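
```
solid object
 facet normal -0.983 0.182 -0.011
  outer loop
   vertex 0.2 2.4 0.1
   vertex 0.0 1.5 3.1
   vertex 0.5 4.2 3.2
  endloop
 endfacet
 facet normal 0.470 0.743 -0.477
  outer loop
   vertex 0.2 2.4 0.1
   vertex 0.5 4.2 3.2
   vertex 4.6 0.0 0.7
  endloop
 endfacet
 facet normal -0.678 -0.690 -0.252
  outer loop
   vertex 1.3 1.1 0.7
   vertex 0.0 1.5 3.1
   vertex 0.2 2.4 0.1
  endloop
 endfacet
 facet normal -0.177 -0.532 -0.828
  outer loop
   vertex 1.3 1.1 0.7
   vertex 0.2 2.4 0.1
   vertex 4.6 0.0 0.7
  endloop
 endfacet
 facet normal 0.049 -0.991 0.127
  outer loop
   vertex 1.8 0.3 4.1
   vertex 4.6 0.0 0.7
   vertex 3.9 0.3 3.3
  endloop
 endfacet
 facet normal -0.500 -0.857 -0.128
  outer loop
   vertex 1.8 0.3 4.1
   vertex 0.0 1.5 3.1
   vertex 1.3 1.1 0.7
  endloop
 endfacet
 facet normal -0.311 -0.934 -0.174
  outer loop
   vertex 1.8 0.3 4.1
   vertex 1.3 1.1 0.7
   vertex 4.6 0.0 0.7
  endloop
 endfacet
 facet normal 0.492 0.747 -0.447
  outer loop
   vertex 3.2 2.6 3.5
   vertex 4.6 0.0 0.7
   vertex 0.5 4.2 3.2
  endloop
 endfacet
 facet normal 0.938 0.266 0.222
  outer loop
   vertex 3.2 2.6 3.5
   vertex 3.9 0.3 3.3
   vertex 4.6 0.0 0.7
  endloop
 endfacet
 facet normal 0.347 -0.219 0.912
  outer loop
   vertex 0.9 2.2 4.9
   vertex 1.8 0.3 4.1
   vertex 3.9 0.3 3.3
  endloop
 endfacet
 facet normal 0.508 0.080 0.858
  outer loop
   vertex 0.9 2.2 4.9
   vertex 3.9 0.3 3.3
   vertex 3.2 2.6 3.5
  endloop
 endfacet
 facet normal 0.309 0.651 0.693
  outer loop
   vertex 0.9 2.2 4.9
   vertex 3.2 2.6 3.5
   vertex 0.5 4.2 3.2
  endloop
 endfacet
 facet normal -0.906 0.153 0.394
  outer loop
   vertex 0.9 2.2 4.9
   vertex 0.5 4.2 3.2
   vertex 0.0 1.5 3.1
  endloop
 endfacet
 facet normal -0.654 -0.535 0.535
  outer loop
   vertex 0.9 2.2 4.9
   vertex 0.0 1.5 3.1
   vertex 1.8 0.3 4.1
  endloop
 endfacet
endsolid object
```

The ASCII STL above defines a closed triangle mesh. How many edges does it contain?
21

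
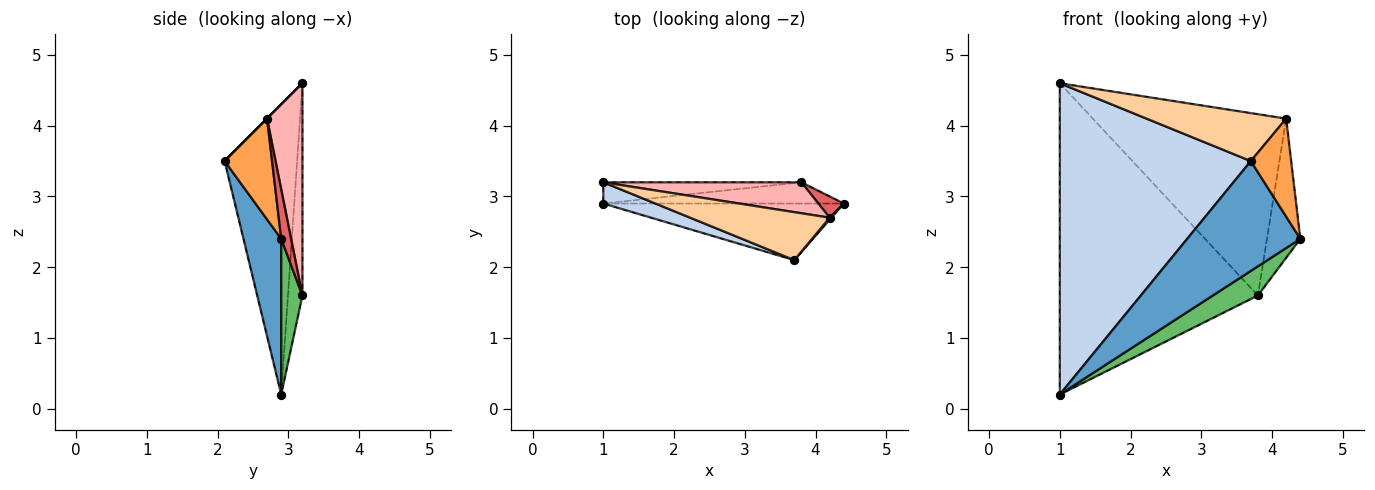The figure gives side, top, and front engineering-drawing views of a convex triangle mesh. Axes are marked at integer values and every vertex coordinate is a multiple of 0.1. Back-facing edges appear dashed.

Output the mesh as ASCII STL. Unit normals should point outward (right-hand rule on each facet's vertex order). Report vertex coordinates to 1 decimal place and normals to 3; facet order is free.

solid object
 facet normal 0.284 -0.852 -0.439
  outer loop
   vertex 3.7 2.1 3.5
   vertex 1.0 2.9 0.2
   vertex 4.4 2.9 2.4
  endloop
 endfacet
 facet normal -0.354 -0.933 0.064
  outer loop
   vertex 1.0 3.2 4.6
   vertex 1.0 2.9 0.2
   vertex 3.7 2.1 3.5
  endloop
 endfacet
 facet normal 0.762 -0.648 0.013
  outer loop
   vertex 4.2 2.7 4.1
   vertex 3.7 2.1 3.5
   vertex 4.4 2.9 2.4
  endloop
 endfacet
 facet normal 0.000 -0.707 0.707
  outer loop
   vertex 4.2 2.7 4.1
   vertex 1.0 3.2 4.6
   vertex 3.7 2.1 3.5
  endloop
 endfacet
 facet normal 0.356 -0.755 -0.550
  outer loop
   vertex 3.8 3.2 1.6
   vertex 4.4 2.9 2.4
   vertex 1.0 2.9 0.2
  endloop
 endfacet
 facet normal -0.073 0.995 -0.068
  outer loop
   vertex 3.8 3.2 1.6
   vertex 1.0 2.9 0.2
   vertex 1.0 3.2 4.6
  endloop
 endfacet
 facet normal 0.281 0.949 0.145
  outer loop
   vertex 3.8 3.2 1.6
   vertex 4.2 2.7 4.1
   vertex 4.4 2.9 2.4
  endloop
 endfacet
 facet normal 0.177 0.970 0.166
  outer loop
   vertex 3.8 3.2 1.6
   vertex 1.0 3.2 4.6
   vertex 4.2 2.7 4.1
  endloop
 endfacet
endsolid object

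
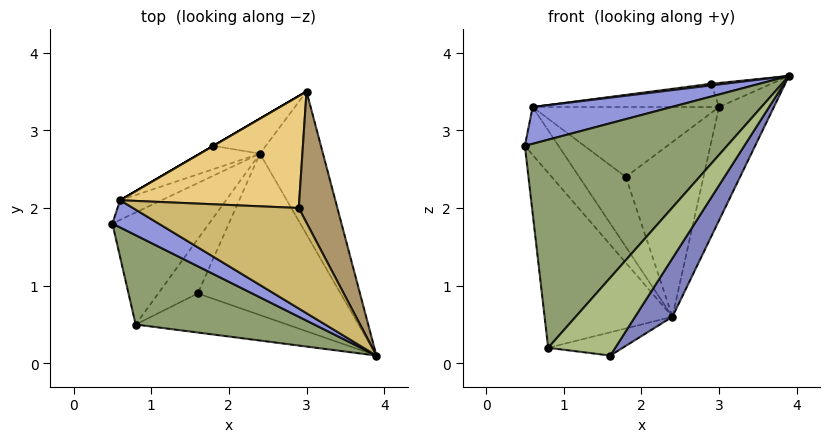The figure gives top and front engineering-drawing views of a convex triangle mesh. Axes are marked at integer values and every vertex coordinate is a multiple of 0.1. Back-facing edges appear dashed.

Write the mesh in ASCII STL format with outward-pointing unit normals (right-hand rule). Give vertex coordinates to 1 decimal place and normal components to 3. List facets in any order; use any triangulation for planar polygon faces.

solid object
 facet normal 0.938 0.216 -0.272
  outer loop
   vertex 2.4 2.7 0.6
   vertex 3.0 3.5 3.3
   vertex 3.9 0.1 3.7
  endloop
 endfacet
 facet normal 0.804 -0.202 -0.559
  outer loop
   vertex 2.4 2.7 0.6
   vertex 3.9 0.1 3.7
   vertex 1.6 0.9 0.1
  endloop
 endfacet
 facet normal -0.488 -0.702 0.519
  outer loop
   vertex 0.6 2.1 3.3
   vertex 0.5 1.8 2.8
   vertex 3.9 0.1 3.7
  endloop
 endfacet
 facet normal -0.660 0.695 -0.285
  outer loop
   vertex 0.6 2.1 3.3
   vertex 2.4 2.7 0.6
   vertex 0.5 1.8 2.8
  endloop
 endfacet
 facet normal -0.491 -0.800 0.344
  outer loop
   vertex 0.8 0.5 0.2
   vertex 3.9 0.1 3.7
   vertex 0.5 1.8 2.8
  endloop
 endfacet
 facet normal 0.364 -0.833 -0.418
  outer loop
   vertex 0.8 0.5 0.2
   vertex 1.6 0.9 0.1
   vertex 3.9 0.1 3.7
  endloop
 endfacet
 facet normal -0.715 0.589 -0.377
  outer loop
   vertex 0.8 0.5 0.2
   vertex 0.5 1.8 2.8
   vertex 2.4 2.7 0.6
  endloop
 endfacet
 facet normal -0.298 0.376 -0.877
  outer loop
   vertex 0.8 0.5 0.2
   vertex 2.4 2.7 0.6
   vertex 1.6 0.9 0.1
  endloop
 endfacet
 facet normal 0.237 0.175 0.955
  outer loop
   vertex 2.9 2.0 3.6
   vertex 3.9 0.1 3.7
   vertex 3.0 3.5 3.3
  endloop
 endfacet
 facet normal -0.130 -0.016 0.991
  outer loop
   vertex 2.9 2.0 3.6
   vertex 0.6 2.1 3.3
   vertex 3.9 0.1 3.7
  endloop
 endfacet
 facet normal -0.118 0.202 0.972
  outer loop
   vertex 2.9 2.0 3.6
   vertex 3.0 3.5 3.3
   vertex 0.6 2.1 3.3
  endloop
 endfacet
 facet normal -0.391 0.902 -0.180
  outer loop
   vertex 1.8 2.8 2.4
   vertex 3.0 3.5 3.3
   vertex 2.4 2.7 0.6
  endloop
 endfacet
 facet normal -0.504 0.864 0.000
  outer loop
   vertex 1.8 2.8 2.4
   vertex 0.6 2.1 3.3
   vertex 3.0 3.5 3.3
  endloop
 endfacet
 facet normal -0.620 0.744 -0.248
  outer loop
   vertex 1.8 2.8 2.4
   vertex 2.4 2.7 0.6
   vertex 0.6 2.1 3.3
  endloop
 endfacet
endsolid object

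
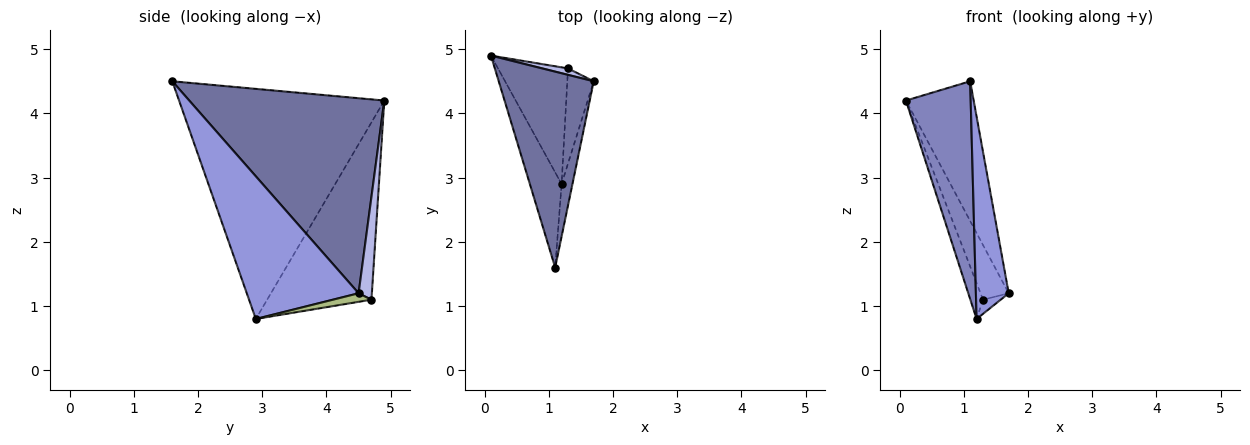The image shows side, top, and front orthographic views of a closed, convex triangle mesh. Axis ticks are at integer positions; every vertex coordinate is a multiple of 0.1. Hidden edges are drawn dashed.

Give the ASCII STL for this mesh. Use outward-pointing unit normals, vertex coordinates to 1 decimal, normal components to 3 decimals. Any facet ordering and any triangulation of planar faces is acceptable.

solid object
 facet normal 0.858 0.298 0.418
  outer loop
   vertex 1.1 1.6 4.5
   vertex 1.7 4.5 1.2
   vertex 0.1 4.9 4.2
  endloop
 endfacet
 facet normal -0.946 -0.298 -0.130
  outer loop
   vertex 1.2 2.9 0.8
   vertex 1.1 1.6 4.5
   vertex 0.1 4.9 4.2
  endloop
 endfacet
 facet normal 0.957 -0.281 -0.073
  outer loop
   vertex 1.2 2.9 0.8
   vertex 1.7 4.5 1.2
   vertex 1.1 1.6 4.5
  endloop
 endfacet
 facet normal 0.423 0.900 0.106
  outer loop
   vertex 1.3 4.7 1.1
   vertex 0.1 4.9 4.2
   vertex 1.7 4.5 1.2
  endloop
 endfacet
 facet normal -0.924 0.112 -0.365
  outer loop
   vertex 1.3 4.7 1.1
   vertex 1.2 2.9 0.8
   vertex 0.1 4.9 4.2
  endloop
 endfacet
 facet normal 0.305 0.140 -0.942
  outer loop
   vertex 1.3 4.7 1.1
   vertex 1.7 4.5 1.2
   vertex 1.2 2.9 0.8
  endloop
 endfacet
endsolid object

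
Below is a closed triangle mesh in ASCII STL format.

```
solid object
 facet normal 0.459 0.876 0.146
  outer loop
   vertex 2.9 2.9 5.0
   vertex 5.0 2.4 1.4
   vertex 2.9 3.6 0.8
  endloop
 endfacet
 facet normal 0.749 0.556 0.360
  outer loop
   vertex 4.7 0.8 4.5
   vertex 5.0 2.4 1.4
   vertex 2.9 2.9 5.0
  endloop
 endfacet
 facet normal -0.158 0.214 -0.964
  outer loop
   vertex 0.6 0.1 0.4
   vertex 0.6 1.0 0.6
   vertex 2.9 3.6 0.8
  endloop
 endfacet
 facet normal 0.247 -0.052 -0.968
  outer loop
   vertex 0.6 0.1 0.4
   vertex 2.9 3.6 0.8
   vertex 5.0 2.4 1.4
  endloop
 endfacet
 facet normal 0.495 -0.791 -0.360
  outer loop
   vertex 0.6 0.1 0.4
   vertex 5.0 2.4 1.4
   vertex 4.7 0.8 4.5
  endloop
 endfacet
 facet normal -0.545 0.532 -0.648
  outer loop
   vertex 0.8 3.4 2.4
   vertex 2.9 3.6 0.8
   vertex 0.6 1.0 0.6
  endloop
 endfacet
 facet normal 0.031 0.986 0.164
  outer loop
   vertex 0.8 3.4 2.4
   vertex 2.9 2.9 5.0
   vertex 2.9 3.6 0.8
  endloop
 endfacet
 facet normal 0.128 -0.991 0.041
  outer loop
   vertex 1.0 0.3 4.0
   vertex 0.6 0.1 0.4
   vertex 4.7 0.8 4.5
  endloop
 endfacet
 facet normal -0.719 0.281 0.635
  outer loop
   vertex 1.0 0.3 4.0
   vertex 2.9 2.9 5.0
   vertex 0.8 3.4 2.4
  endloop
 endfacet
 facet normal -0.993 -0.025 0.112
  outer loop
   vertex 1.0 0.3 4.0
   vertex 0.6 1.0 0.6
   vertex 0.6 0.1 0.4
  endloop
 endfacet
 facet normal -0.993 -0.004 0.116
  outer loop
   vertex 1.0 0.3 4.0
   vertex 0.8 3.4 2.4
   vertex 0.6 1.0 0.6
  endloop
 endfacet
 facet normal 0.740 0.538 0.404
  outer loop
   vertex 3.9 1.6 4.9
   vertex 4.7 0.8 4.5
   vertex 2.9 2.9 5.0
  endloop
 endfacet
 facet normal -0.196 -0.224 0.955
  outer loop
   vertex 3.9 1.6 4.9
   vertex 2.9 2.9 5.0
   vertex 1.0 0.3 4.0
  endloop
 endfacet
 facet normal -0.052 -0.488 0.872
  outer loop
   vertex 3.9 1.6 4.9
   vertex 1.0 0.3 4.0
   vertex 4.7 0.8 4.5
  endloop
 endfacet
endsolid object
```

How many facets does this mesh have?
14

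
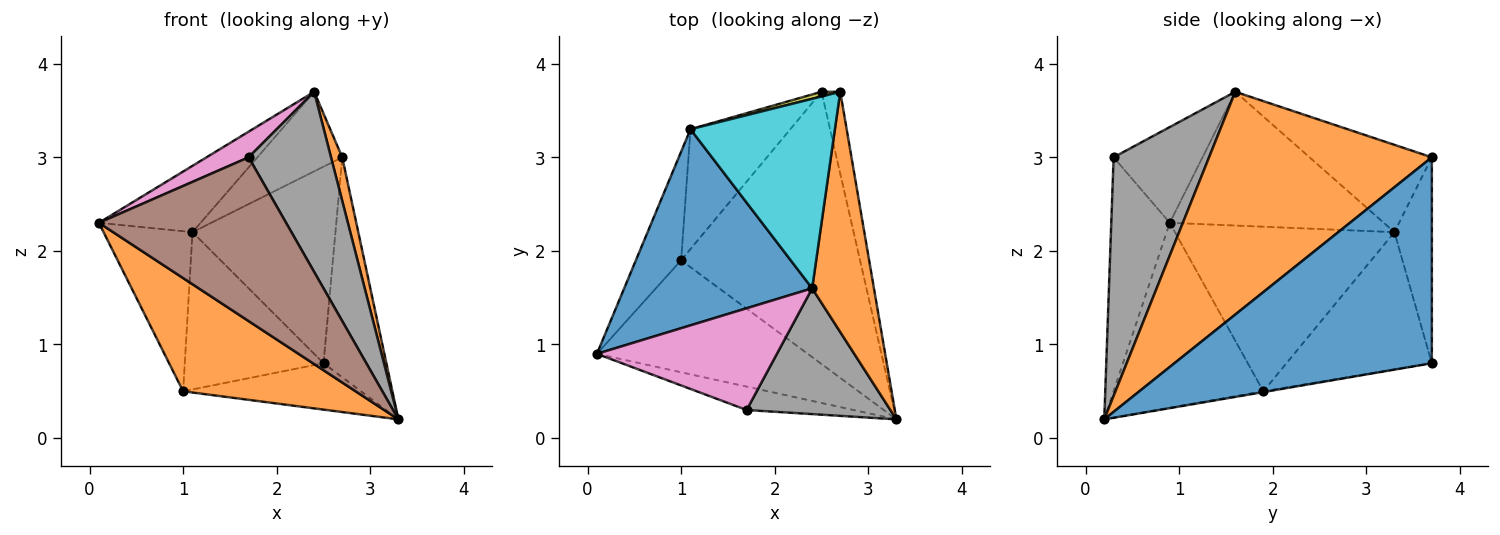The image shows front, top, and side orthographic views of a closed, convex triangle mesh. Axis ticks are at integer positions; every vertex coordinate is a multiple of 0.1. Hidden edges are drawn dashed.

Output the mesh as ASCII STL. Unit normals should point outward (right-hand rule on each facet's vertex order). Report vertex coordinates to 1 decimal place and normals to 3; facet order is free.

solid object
 facet normal -0.559 0.266 0.785
  outer loop
   vertex 1.1 3.3 2.2
   vertex 0.1 0.9 2.3
   vertex 2.4 1.6 3.7
  endloop
 endfacet
 facet normal -0.525 -0.605 -0.599
  outer loop
   vertex 1.0 1.9 0.5
   vertex 3.3 0.2 0.2
   vertex 0.1 0.9 2.3
  endloop
 endfacet
 facet normal -0.004 0.168 -0.986
  outer loop
   vertex 1.0 1.9 0.5
   vertex 2.5 3.7 0.8
   vertex 3.3 0.2 0.2
  endloop
 endfacet
 facet normal -0.898 0.364 -0.247
  outer loop
   vertex 1.0 1.9 0.5
   vertex 0.1 0.9 2.3
   vertex 1.1 3.3 2.2
  endloop
 endfacet
 facet normal -0.640 0.611 -0.466
  outer loop
   vertex 1.0 1.9 0.5
   vertex 1.1 3.3 2.2
   vertex 2.5 3.7 0.8
  endloop
 endfacet
 facet normal -0.296 -0.946 -0.135
  outer loop
   vertex 1.7 0.3 3.0
   vertex 0.1 0.9 2.3
   vertex 3.3 0.2 0.2
  endloop
 endfacet
 facet normal -0.458 -0.217 0.862
  outer loop
   vertex 1.7 0.3 3.0
   vertex 2.4 1.6 3.7
   vertex 0.1 0.9 2.3
  endloop
 endfacet
 facet normal 0.689 -0.594 0.415
  outer loop
   vertex 1.7 0.3 3.0
   vertex 3.3 0.2 0.2
   vertex 2.4 1.6 3.7
  endloop
 endfacet
 facet normal -0.253 0.967 0.023
  outer loop
   vertex 2.7 3.7 3.0
   vertex 2.5 3.7 0.8
   vertex 1.1 3.3 2.2
  endloop
 endfacet
 facet normal -0.487 0.338 0.805
  outer loop
   vertex 2.7 3.7 3.0
   vertex 1.1 3.3 2.2
   vertex 2.4 1.6 3.7
  endloop
 endfacet
 facet normal 0.968 0.236 -0.088
  outer loop
   vertex 2.7 3.7 3.0
   vertex 3.3 0.2 0.2
   vertex 2.5 3.7 0.8
  endloop
 endfacet
 facet normal 0.962 -0.049 0.267
  outer loop
   vertex 2.7 3.7 3.0
   vertex 2.4 1.6 3.7
   vertex 3.3 0.2 0.2
  endloop
 endfacet
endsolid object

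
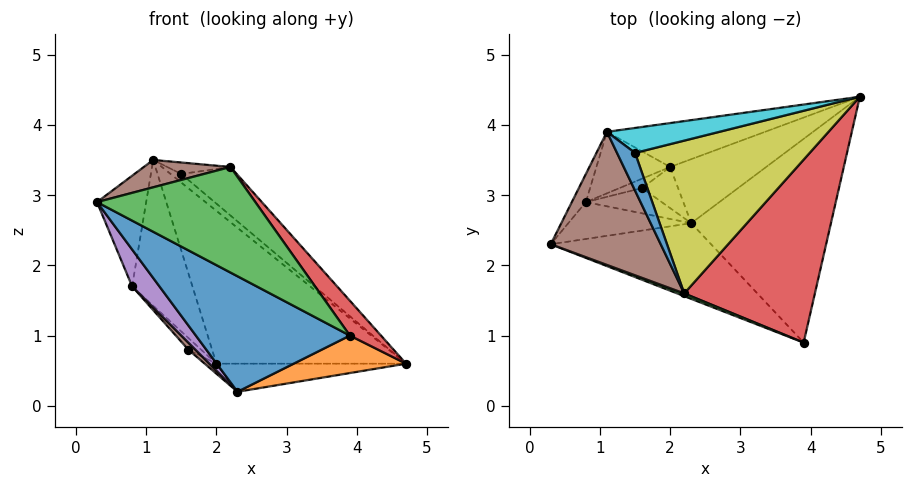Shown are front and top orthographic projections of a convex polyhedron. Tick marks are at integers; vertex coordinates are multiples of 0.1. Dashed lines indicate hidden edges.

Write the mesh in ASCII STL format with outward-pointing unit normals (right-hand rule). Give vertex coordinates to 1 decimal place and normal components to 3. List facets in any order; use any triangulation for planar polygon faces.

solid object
 facet normal -0.524 -0.713 -0.467
  outer loop
   vertex 2.3 2.6 0.2
   vertex 3.9 0.9 1.0
   vertex 0.3 2.3 2.9
  endloop
 endfacet
 facet normal 0.287 -0.173 -0.942
  outer loop
   vertex 2.3 2.6 0.2
   vertex 4.7 4.4 0.6
   vertex 3.9 0.9 1.0
  endloop
 endfacet
 facet normal -0.351 -0.936 0.024
  outer loop
   vertex 2.2 1.6 3.4
   vertex 0.3 2.3 2.9
   vertex 3.9 0.9 1.0
  endloop
 endfacet
 facet normal 0.795 -0.114 0.596
  outer loop
   vertex 2.2 1.6 3.4
   vertex 3.9 0.9 1.0
   vertex 4.7 4.4 0.6
  endloop
 endfacet
 facet normal -0.147 0.398 -0.906
  outer loop
   vertex 2.0 3.4 0.6
   vertex 4.7 4.4 0.6
   vertex 2.3 2.6 0.2
  endloop
 endfacet
 facet normal -0.315 -0.191 0.930
  outer loop
   vertex 1.1 3.9 3.5
   vertex 0.3 2.3 2.9
   vertex 2.2 1.6 3.4
  endloop
 endfacet
 facet normal -0.335 0.905 -0.260
  outer loop
   vertex 1.1 3.9 3.5
   vertex 4.7 4.4 0.6
   vertex 2.0 3.4 0.6
  endloop
 endfacet
 facet normal -0.553 0.197 -0.810
  outer loop
   vertex 1.6 3.1 0.8
   vertex 2.0 3.4 0.6
   vertex 2.3 2.6 0.2
  endloop
 endfacet
 facet normal 0.589 0.245 0.770
  outer loop
   vertex 1.5 3.6 3.3
   vertex 2.2 1.6 3.4
   vertex 4.7 4.4 0.6
  endloop
 endfacet
 facet normal 0.583 0.264 0.769
  outer loop
   vertex 1.5 3.6 3.3
   vertex 4.7 4.4 0.6
   vertex 1.1 3.9 3.5
  endloop
 endfacet
 facet normal 0.572 0.239 0.785
  outer loop
   vertex 1.5 3.6 3.3
   vertex 1.1 3.9 3.5
   vertex 2.2 1.6 3.4
  endloop
 endfacet
 facet normal -0.595 0.741 -0.312
  outer loop
   vertex 0.8 2.9 1.7
   vertex 1.1 3.9 3.5
   vertex 2.0 3.4 0.6
  endloop
 endfacet
 facet normal -0.668 0.581 -0.465
  outer loop
   vertex 0.8 2.9 1.7
   vertex 2.0 3.4 0.6
   vertex 1.6 3.1 0.8
  endloop
 endfacet
 facet normal -0.869 0.480 -0.122
  outer loop
   vertex 0.8 2.9 1.7
   vertex 0.3 2.3 2.9
   vertex 1.1 3.9 3.5
  endloop
 endfacet
 facet normal -0.647 -0.539 -0.539
  outer loop
   vertex 0.8 2.9 1.7
   vertex 2.3 2.6 0.2
   vertex 0.3 2.3 2.9
  endloop
 endfacet
 facet normal -0.713 -0.188 -0.676
  outer loop
   vertex 0.8 2.9 1.7
   vertex 1.6 3.1 0.8
   vertex 2.3 2.6 0.2
  endloop
 endfacet
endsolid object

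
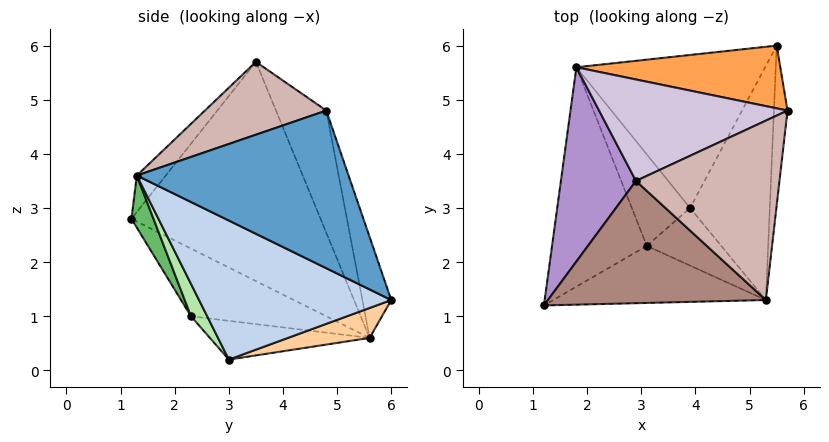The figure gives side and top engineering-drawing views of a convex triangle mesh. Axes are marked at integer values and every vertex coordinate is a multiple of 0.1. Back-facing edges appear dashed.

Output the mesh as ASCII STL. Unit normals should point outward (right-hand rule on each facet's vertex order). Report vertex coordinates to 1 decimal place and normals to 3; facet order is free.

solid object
 facet normal 0.993 -0.084 -0.086
  outer loop
   vertex 5.3 1.3 3.6
   vertex 5.5 6.0 1.3
   vertex 5.7 4.8 4.8
  endloop
 endfacet
 facet normal 0.835 -0.270 -0.479
  outer loop
   vertex 5.3 1.3 3.6
   vertex 3.9 3.0 0.2
   vertex 5.5 6.0 1.3
  endloop
 endfacet
 facet normal -0.163 0.930 0.328
  outer loop
   vertex 1.8 5.6 0.6
   vertex 5.7 4.8 4.8
   vertex 5.5 6.0 1.3
  endloop
 endfacet
 facet normal 0.151 0.268 -0.951
  outer loop
   vertex 1.8 5.6 0.6
   vertex 5.5 6.0 1.3
   vertex 3.9 3.0 0.2
  endloop
 endfacet
 facet normal 0.107 -0.895 -0.434
  outer loop
   vertex 3.1 2.3 1.0
   vertex 5.3 1.3 3.6
   vertex 1.2 1.2 2.8
  endloop
 endfacet
 facet normal 0.221 -0.833 -0.507
  outer loop
   vertex 3.1 2.3 1.0
   vertex 3.9 3.0 0.2
   vertex 5.3 1.3 3.6
  endloop
 endfacet
 facet normal -0.552 -0.311 -0.773
  outer loop
   vertex 3.1 2.3 1.0
   vertex 1.2 1.2 2.8
   vertex 1.8 5.6 0.6
  endloop
 endfacet
 facet normal -0.527 -0.304 -0.793
  outer loop
   vertex 3.1 2.3 1.0
   vertex 1.8 5.6 0.6
   vertex 3.9 3.0 0.2
  endloop
 endfacet
 facet normal -0.908 0.279 0.311
  outer loop
   vertex 2.9 3.5 5.7
   vertex 1.8 5.6 0.6
   vertex 1.2 1.2 2.8
  endloop
 endfacet
 facet normal -0.270 0.869 0.416
  outer loop
   vertex 2.9 3.5 5.7
   vertex 5.7 4.8 4.8
   vertex 1.8 5.6 0.6
  endloop
 endfacet
 facet normal -0.110 -0.746 0.656
  outer loop
   vertex 2.9 3.5 5.7
   vertex 1.2 1.2 2.8
   vertex 5.3 1.3 3.6
  endloop
 endfacet
 facet normal 0.426 -0.337 0.840
  outer loop
   vertex 2.9 3.5 5.7
   vertex 5.3 1.3 3.6
   vertex 5.7 4.8 4.8
  endloop
 endfacet
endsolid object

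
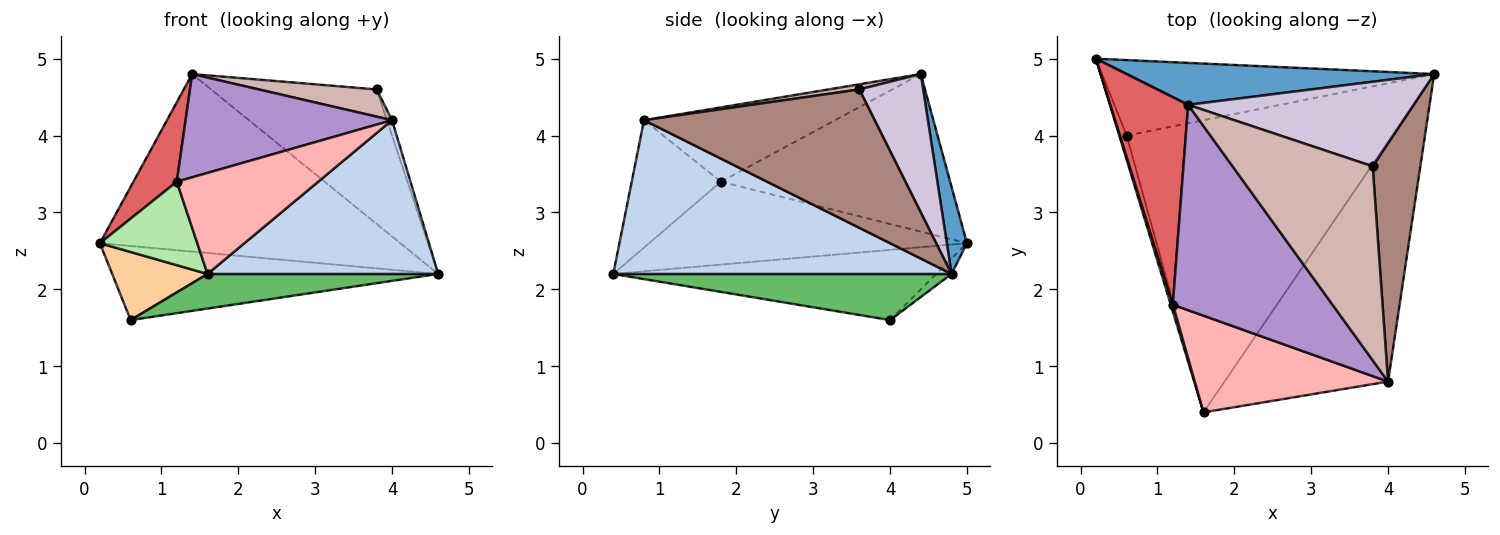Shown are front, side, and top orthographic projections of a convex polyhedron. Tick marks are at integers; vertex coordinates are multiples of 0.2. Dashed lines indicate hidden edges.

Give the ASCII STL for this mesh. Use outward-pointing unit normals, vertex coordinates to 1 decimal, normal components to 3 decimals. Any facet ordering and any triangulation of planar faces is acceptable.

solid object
 facet normal 0.065 0.971 0.229
  outer loop
   vertex 1.4 4.4 4.8
   vertex 4.6 4.8 2.2
   vertex 0.2 5.0 2.6
  endloop
 endfacet
 facet normal 0.621 -0.423 -0.660
  outer loop
   vertex 4.0 0.8 4.2
   vertex 1.6 0.4 2.2
   vertex 4.6 4.8 2.2
  endloop
 endfacet
 facet normal -0.033 0.700 -0.713
  outer loop
   vertex 0.6 4.0 1.6
   vertex 0.2 5.0 2.6
   vertex 4.6 4.8 2.2
  endloop
 endfacet
 facet normal -0.954 -0.282 -0.100
  outer loop
   vertex 0.6 4.0 1.6
   vertex 1.6 0.4 2.2
   vertex 0.2 5.0 2.6
  endloop
 endfacet
 facet normal 0.170 -0.116 -0.979
  outer loop
   vertex 0.6 4.0 1.6
   vertex 4.6 4.8 2.2
   vertex 1.6 0.4 2.2
  endloop
 endfacet
 facet normal -0.956 -0.293 0.023
  outer loop
   vertex 1.2 1.8 3.4
   vertex 0.2 5.0 2.6
   vertex 1.6 0.4 2.2
  endloop
 endfacet
 facet normal -0.884 -0.167 0.437
  outer loop
   vertex 1.2 1.8 3.4
   vertex 1.4 4.4 4.8
   vertex 0.2 5.0 2.6
  endloop
 endfacet
 facet normal -0.415 -0.658 0.629
  outer loop
   vertex 1.2 1.8 3.4
   vertex 1.6 0.4 2.2
   vertex 4.0 0.8 4.2
  endloop
 endfacet
 facet normal -0.384 -0.415 0.825
  outer loop
   vertex 1.2 1.8 3.4
   vertex 4.0 0.8 4.2
   vertex 1.4 4.4 4.8
  endloop
 endfacet
 facet normal 0.310 0.805 0.506
  outer loop
   vertex 3.8 3.6 4.6
   vertex 4.6 4.8 2.2
   vertex 1.4 4.4 4.8
  endloop
 endfacet
 facet normal 0.945 0.021 0.326
  outer loop
   vertex 3.8 3.6 4.6
   vertex 4.0 0.8 4.2
   vertex 4.6 4.8 2.2
  endloop
 endfacet
 facet normal 0.036 -0.139 0.990
  outer loop
   vertex 3.8 3.6 4.6
   vertex 1.4 4.4 4.8
   vertex 4.0 0.8 4.2
  endloop
 endfacet
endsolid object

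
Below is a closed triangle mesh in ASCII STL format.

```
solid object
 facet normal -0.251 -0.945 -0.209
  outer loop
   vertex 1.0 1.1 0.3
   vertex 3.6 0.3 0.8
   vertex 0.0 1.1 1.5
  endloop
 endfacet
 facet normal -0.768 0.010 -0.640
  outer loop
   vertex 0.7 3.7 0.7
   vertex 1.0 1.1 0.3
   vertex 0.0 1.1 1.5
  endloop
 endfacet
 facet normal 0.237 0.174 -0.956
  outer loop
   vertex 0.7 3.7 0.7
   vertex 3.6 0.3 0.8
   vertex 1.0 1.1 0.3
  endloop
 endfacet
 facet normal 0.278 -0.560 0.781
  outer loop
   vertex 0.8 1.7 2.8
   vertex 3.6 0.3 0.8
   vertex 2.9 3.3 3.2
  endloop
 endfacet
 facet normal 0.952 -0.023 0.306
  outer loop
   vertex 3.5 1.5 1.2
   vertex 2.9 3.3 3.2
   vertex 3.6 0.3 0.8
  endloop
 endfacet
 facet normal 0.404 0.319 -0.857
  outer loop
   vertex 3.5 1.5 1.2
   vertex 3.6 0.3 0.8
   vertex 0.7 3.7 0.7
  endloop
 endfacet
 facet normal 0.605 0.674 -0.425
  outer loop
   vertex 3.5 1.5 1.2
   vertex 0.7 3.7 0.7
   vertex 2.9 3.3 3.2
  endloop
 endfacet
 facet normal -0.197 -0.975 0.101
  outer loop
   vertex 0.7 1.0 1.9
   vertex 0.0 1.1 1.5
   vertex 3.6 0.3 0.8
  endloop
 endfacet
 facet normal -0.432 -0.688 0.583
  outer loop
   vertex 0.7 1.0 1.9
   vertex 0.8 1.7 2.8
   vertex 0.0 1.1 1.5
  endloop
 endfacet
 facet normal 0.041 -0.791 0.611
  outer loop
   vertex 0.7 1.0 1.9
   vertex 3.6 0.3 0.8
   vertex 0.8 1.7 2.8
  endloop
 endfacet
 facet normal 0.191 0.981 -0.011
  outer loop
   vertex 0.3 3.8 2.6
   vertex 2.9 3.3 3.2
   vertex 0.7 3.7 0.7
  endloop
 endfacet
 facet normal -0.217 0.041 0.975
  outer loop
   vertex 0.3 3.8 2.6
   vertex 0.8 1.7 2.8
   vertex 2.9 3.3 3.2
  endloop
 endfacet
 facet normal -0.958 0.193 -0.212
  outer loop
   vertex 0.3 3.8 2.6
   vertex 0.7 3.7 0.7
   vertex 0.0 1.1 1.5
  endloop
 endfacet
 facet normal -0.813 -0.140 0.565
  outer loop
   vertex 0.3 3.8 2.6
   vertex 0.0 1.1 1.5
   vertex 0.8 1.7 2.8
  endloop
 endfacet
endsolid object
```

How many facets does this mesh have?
14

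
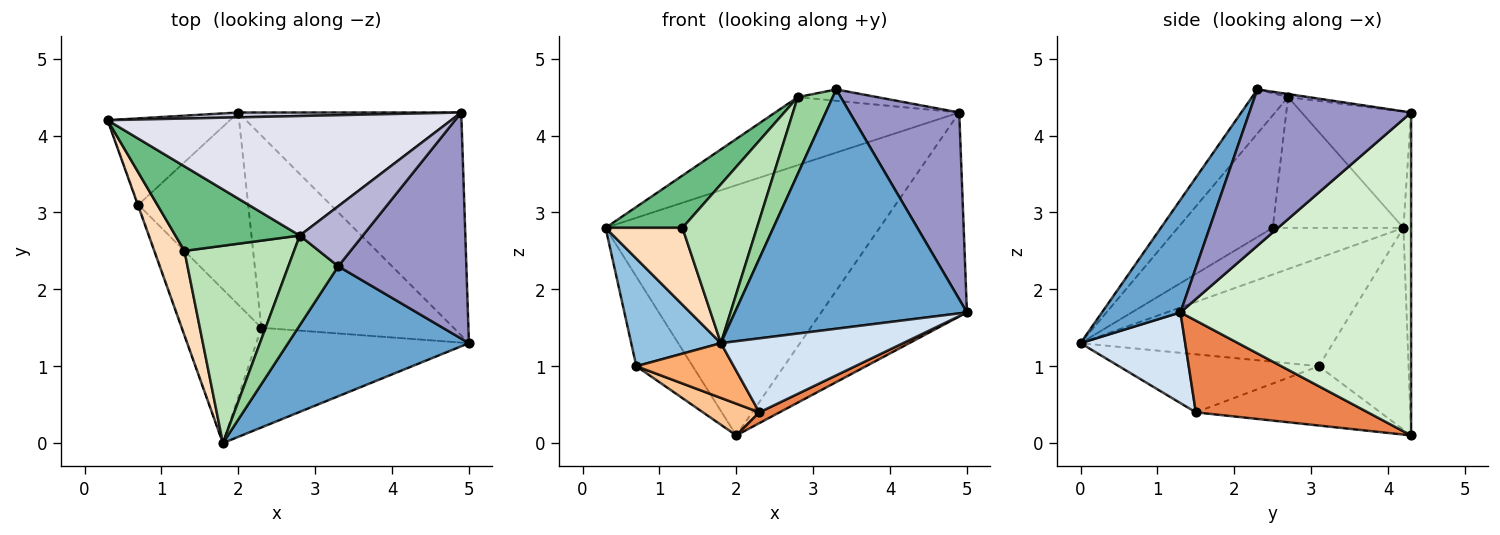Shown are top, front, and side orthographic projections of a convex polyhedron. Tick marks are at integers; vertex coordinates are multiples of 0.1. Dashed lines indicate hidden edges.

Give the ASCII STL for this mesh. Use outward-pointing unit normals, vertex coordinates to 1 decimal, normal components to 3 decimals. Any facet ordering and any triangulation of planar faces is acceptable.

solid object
 facet normal 0.285 -0.842 0.458
  outer loop
   vertex 3.3 2.3 4.6
   vertex 1.8 0.0 1.3
   vertex 5.0 1.3 1.7
  endloop
 endfacet
 facet normal -0.942 -0.335 -0.005
  outer loop
   vertex 0.7 3.1 1.0
   vertex 1.8 0.0 1.3
   vertex 0.3 4.2 2.8
  endloop
 endfacet
 facet normal -0.753 0.473 -0.457
  outer loop
   vertex 0.7 3.1 1.0
   vertex 0.3 4.2 2.8
   vertex 2.0 4.3 0.1
  endloop
 endfacet
 facet normal 0.324 -0.564 -0.760
  outer loop
   vertex 2.3 1.5 0.4
   vertex 5.0 1.3 1.7
   vertex 1.8 0.0 1.3
  endloop
 endfacet
 facet normal 0.430 -0.050 -0.901
  outer loop
   vertex 2.3 1.5 0.4
   vertex 2.0 4.3 0.1
   vertex 5.0 1.3 1.7
  endloop
 endfacet
 facet normal -0.567 -0.276 -0.776
  outer loop
   vertex 2.3 1.5 0.4
   vertex 1.8 0.0 1.3
   vertex 0.7 3.1 1.0
  endloop
 endfacet
 facet normal -0.470 -0.144 -0.871
  outer loop
   vertex 2.3 1.5 0.4
   vertex 0.7 3.1 1.0
   vertex 2.0 4.3 0.1
  endloop
 endfacet
 facet normal -0.753 -0.443 0.487
  outer loop
   vertex 1.3 2.5 2.8
   vertex 0.3 4.2 2.8
   vertex 1.8 0.0 1.3
  endloop
 endfacet
 facet normal -0.666 -0.392 0.634
  outer loop
   vertex 2.8 2.7 4.5
   vertex 0.3 4.2 2.8
   vertex 1.3 2.5 2.8
  endloop
 endfacet
 facet normal -0.558 -0.540 0.630
  outer loop
   vertex 2.8 2.7 4.5
   vertex 1.8 0.0 1.3
   vertex 3.3 2.3 4.6
  endloop
 endfacet
 facet normal -0.624 -0.490 0.608
  outer loop
   vertex 2.8 2.7 4.5
   vertex 1.3 2.5 2.8
   vertex 1.8 0.0 1.3
  endloop
 endfacet
 facet normal 0.730 0.461 -0.504
  outer loop
   vertex 4.9 4.3 4.3
   vertex 5.0 1.3 1.7
   vertex 2.0 4.3 0.1
  endloop
 endfacet
 facet normal 0.685 -0.464 0.562
  outer loop
   vertex 4.9 4.3 4.3
   vertex 3.3 2.3 4.6
   vertex 5.0 1.3 1.7
  endloop
 endfacet
 facet normal -0.048 0.186 0.981
  outer loop
   vertex 4.9 4.3 4.3
   vertex 2.8 2.7 4.5
   vertex 3.3 2.3 4.6
  endloop
 endfacet
 facet normal -0.028 0.999 0.019
  outer loop
   vertex 4.9 4.3 4.3
   vertex 2.0 4.3 0.1
   vertex 0.3 4.2 2.8
  endloop
 endfacet
 facet normal -0.282 0.475 0.834
  outer loop
   vertex 4.9 4.3 4.3
   vertex 0.3 4.2 2.8
   vertex 2.8 2.7 4.5
  endloop
 endfacet
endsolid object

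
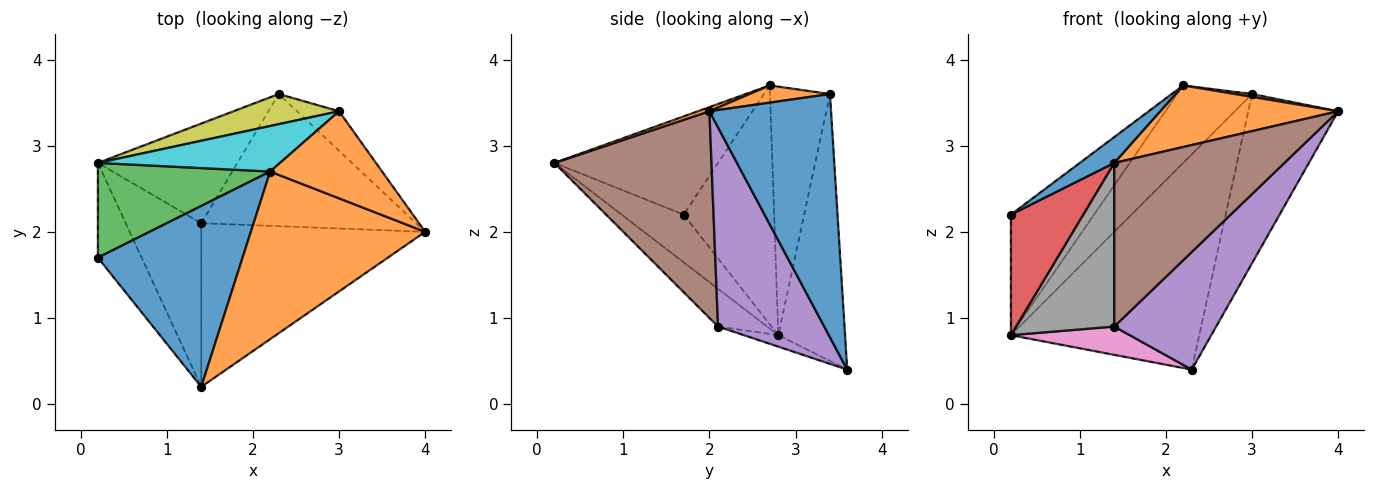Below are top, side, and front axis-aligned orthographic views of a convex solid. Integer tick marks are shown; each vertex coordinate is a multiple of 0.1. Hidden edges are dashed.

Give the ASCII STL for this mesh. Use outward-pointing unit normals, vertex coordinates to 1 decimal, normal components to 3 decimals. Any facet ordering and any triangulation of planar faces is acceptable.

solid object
 facet normal -0.558 -0.117 0.822
  outer loop
   vertex 1.4 0.2 2.8
   vertex 2.2 2.7 3.7
   vertex 0.2 1.7 2.2
  endloop
 endfacet
 facet normal 0.022 -0.345 0.938
  outer loop
   vertex 1.4 0.2 2.8
   vertex 4.0 2.0 3.4
   vertex 2.2 2.7 3.7
  endloop
 endfacet
 facet normal -0.651 0.597 0.469
  outer loop
   vertex 0.2 2.8 0.8
   vertex 0.2 1.7 2.2
   vertex 2.2 2.7 3.7
  endloop
 endfacet
 facet normal -0.559 -0.652 -0.512
  outer loop
   vertex 0.2 2.8 0.8
   vertex 1.4 0.2 2.8
   vertex 0.2 1.7 2.2
  endloop
 endfacet
 facet normal 0.569 -0.546 -0.614
  outer loop
   vertex 1.4 2.1 0.9
   vertex 2.3 3.6 0.4
   vertex 4.0 2.0 3.4
  endloop
 endfacet
 facet normal 0.547 -0.592 -0.592
  outer loop
   vertex 1.4 2.1 0.9
   vertex 4.0 2.0 3.4
   vertex 1.4 0.2 2.8
  endloop
 endfacet
 facet normal -0.079 -0.272 -0.959
  outer loop
   vertex 1.4 2.1 0.9
   vertex 0.2 2.8 0.8
   vertex 2.3 3.6 0.4
  endloop
 endfacet
 facet normal -0.333 -0.667 -0.667
  outer loop
   vertex 1.4 2.1 0.9
   vertex 1.4 0.2 2.8
   vertex 0.2 2.8 0.8
  endloop
 endfacet
 facet normal -0.331 0.934 0.131
  outer loop
   vertex 3.0 3.4 3.6
   vertex 2.3 3.6 0.4
   vertex 0.2 2.8 0.8
  endloop
 endfacet
 facet normal -0.569 0.709 0.417
  outer loop
   vertex 3.0 3.4 3.6
   vertex 0.2 2.8 0.8
   vertex 2.2 2.7 3.7
  endloop
 endfacet
 facet normal 0.797 0.589 -0.137
  outer loop
   vertex 3.0 3.4 3.6
   vertex 4.0 2.0 3.4
   vertex 2.3 3.6 0.4
  endloop
 endfacet
 facet normal 0.152 -0.033 0.988
  outer loop
   vertex 3.0 3.4 3.6
   vertex 2.2 2.7 3.7
   vertex 4.0 2.0 3.4
  endloop
 endfacet
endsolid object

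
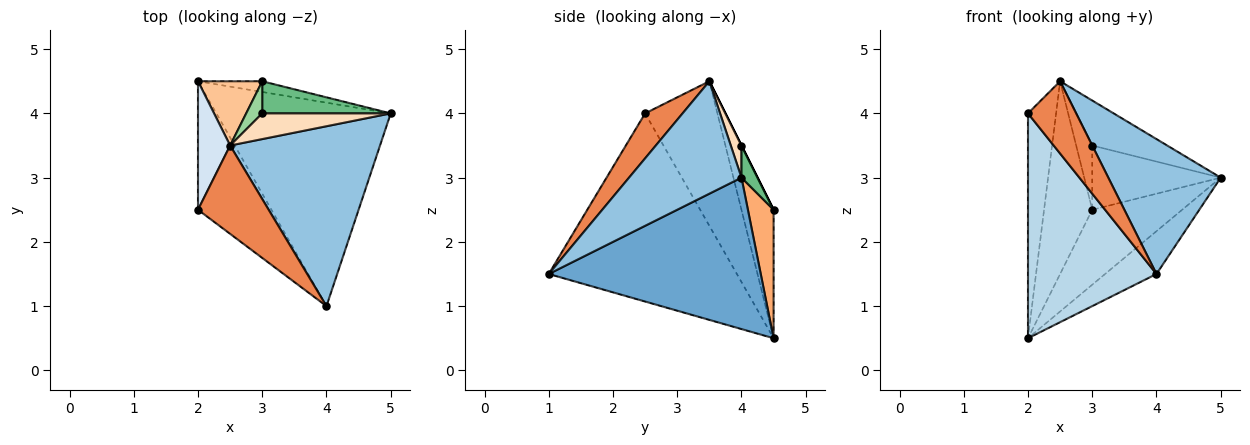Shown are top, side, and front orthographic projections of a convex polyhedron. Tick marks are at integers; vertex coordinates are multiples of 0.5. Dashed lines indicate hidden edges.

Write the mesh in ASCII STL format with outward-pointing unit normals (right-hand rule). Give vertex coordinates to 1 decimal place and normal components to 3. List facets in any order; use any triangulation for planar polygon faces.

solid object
 facet normal 0.648 0.157 -0.746
  outer loop
   vertex 4.0 1.0 1.5
   vertex 2.0 4.5 0.5
   vertex 5.0 4.0 3.0
  endloop
 endfacet
 facet normal 0.514 -0.514 0.686
  outer loop
   vertex 2.5 3.5 4.5
   vertex 4.0 1.0 1.5
   vertex 5.0 4.0 3.0
  endloop
 endfacet
 facet normal -0.786 -0.537 -0.307
  outer loop
   vertex 2.0 2.5 4.0
   vertex 2.0 4.5 0.5
   vertex 4.0 1.0 1.5
  endloop
 endfacet
 facet normal -0.913 0.355 0.203
  outer loop
   vertex 2.0 2.5 4.0
   vertex 2.5 3.5 4.5
   vertex 2.0 4.5 0.5
  endloop
 endfacet
 facet normal 0.442 -0.568 0.694
  outer loop
   vertex 2.0 2.5 4.0
   vertex 4.0 1.0 1.5
   vertex 2.5 3.5 4.5
  endloop
 endfacet
 facet normal 0.272 0.953 -0.136
  outer loop
   vertex 3.0 4.5 2.5
   vertex 5.0 4.0 3.0
   vertex 2.0 4.5 0.5
  endloop
 endfacet
 facet normal -0.535 0.802 0.267
  outer loop
   vertex 3.0 4.5 2.5
   vertex 2.0 4.5 0.5
   vertex 2.5 3.5 4.5
  endloop
 endfacet
 facet normal 0.123 0.862 0.492
  outer loop
   vertex 3.0 4.0 3.5
   vertex 2.5 3.5 4.5
   vertex 5.0 4.0 3.0
  endloop
 endfacet
 facet normal 0.111 0.889 0.444
  outer loop
   vertex 3.0 4.0 3.5
   vertex 5.0 4.0 3.0
   vertex 3.0 4.5 2.5
  endloop
 endfacet
 facet normal 0.000 0.894 0.447
  outer loop
   vertex 3.0 4.0 3.5
   vertex 3.0 4.5 2.5
   vertex 2.5 3.5 4.5
  endloop
 endfacet
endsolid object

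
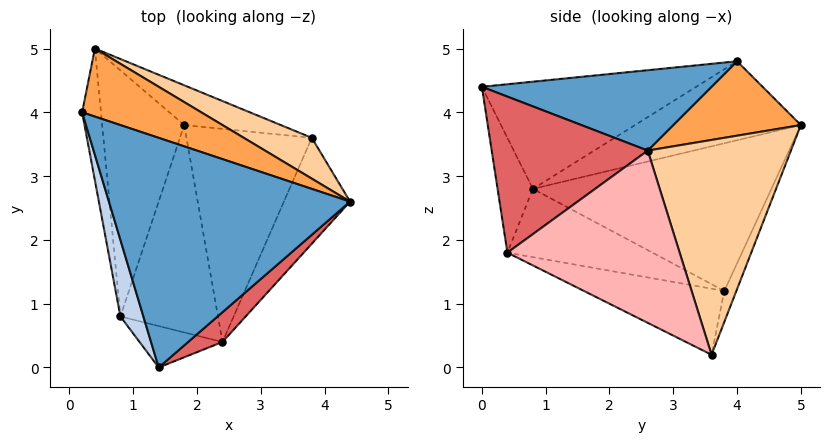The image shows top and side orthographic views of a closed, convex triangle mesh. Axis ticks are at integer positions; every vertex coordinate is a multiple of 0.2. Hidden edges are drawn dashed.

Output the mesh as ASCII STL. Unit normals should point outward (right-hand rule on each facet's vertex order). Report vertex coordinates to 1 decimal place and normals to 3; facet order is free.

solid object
 facet normal 0.316 0.000 0.949
  outer loop
   vertex 1.4 0.0 4.4
   vertex 4.4 2.6 3.4
   vertex 0.2 4.0 4.8
  endloop
 endfacet
 facet normal -0.933 -0.300 0.200
  outer loop
   vertex 0.8 0.8 2.8
   vertex 1.4 0.0 4.4
   vertex 0.2 4.0 4.8
  endloop
 endfacet
 facet normal 0.426 0.596 0.681
  outer loop
   vertex 0.4 5.0 3.8
   vertex 0.2 4.0 4.8
   vertex 4.4 2.6 3.4
  endloop
 endfacet
 facet normal 0.520 0.838 0.165
  outer loop
   vertex 0.4 5.0 3.8
   vertex 4.4 2.6 3.4
   vertex 3.8 3.6 0.2
  endloop
 endfacet
 facet normal -0.972 -0.037 -0.232
  outer loop
   vertex 0.4 5.0 3.8
   vertex 0.8 0.8 2.8
   vertex 0.2 4.0 4.8
  endloop
 endfacet
 facet normal -0.397 -0.872 -0.287
  outer loop
   vertex 2.4 0.4 1.8
   vertex 1.4 0.0 4.4
   vertex 0.8 0.8 2.8
  endloop
 endfacet
 facet normal 0.675 -0.722 0.149
  outer loop
   vertex 2.4 0.4 1.8
   vertex 4.4 2.6 3.4
   vertex 1.4 0.0 4.4
  endloop
 endfacet
 facet normal 0.805 -0.507 -0.309
  outer loop
   vertex 2.4 0.4 1.8
   vertex 3.8 3.6 0.2
   vertex 4.4 2.6 3.4
  endloop
 endfacet
 facet normal -0.154 0.863 -0.481
  outer loop
   vertex 1.8 3.8 1.2
   vertex 0.4 5.0 3.8
   vertex 3.8 3.6 0.2
  endloop
 endfacet
 facet normal -0.874 0.032 -0.485
  outer loop
   vertex 1.8 3.8 1.2
   vertex 0.8 0.8 2.8
   vertex 0.4 5.0 3.8
  endloop
 endfacet
 facet normal -0.453 -0.232 -0.861
  outer loop
   vertex 1.8 3.8 1.2
   vertex 3.8 3.6 0.2
   vertex 2.4 0.4 1.8
  endloop
 endfacet
 facet normal -0.557 -0.239 -0.796
  outer loop
   vertex 1.8 3.8 1.2
   vertex 2.4 0.4 1.8
   vertex 0.8 0.8 2.8
  endloop
 endfacet
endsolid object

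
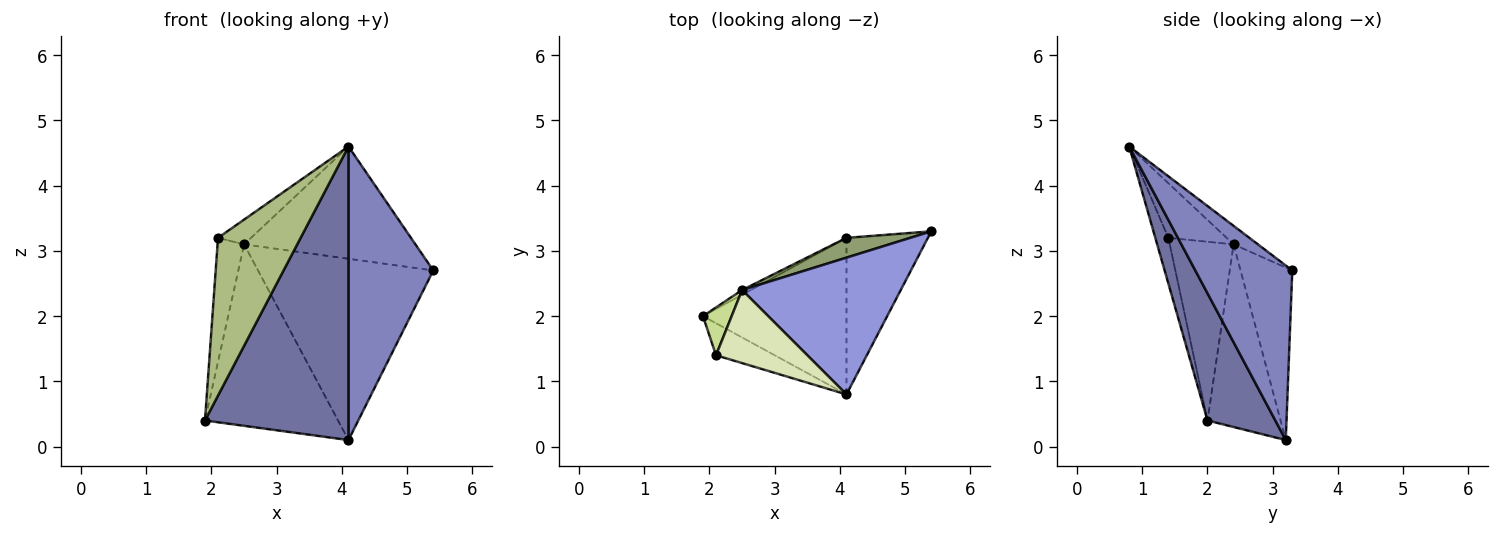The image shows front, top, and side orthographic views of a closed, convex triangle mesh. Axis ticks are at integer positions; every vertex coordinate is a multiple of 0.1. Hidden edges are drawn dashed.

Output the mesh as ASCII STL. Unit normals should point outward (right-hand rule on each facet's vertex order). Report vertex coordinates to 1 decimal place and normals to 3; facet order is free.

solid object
 facet normal 0.385 -0.814 -0.434
  outer loop
   vertex 4.1 3.2 0.1
   vertex 4.1 0.8 4.6
   vertex 1.9 2.0 0.4
  endloop
 endfacet
 facet normal 0.710 -0.621 -0.331
  outer loop
   vertex 4.1 3.2 0.1
   vertex 5.4 3.3 2.7
   vertex 4.1 0.8 4.6
  endloop
 endfacet
 facet normal -0.090 0.632 0.770
  outer loop
   vertex 2.5 2.4 3.1
   vertex 4.1 0.8 4.6
   vertex 5.4 3.3 2.7
  endloop
 endfacet
 facet normal -0.481 0.876 -0.023
  outer loop
   vertex 2.5 2.4 3.1
   vertex 4.1 3.2 0.1
   vertex 1.9 2.0 0.4
  endloop
 endfacet
 facet normal -0.282 0.954 0.104
  outer loop
   vertex 2.5 2.4 3.1
   vertex 5.4 3.3 2.7
   vertex 4.1 3.2 0.1
  endloop
 endfacet
 facet normal -0.153 -0.968 -0.197
  outer loop
   vertex 2.1 1.4 3.2
   vertex 1.9 2.0 0.4
   vertex 4.1 0.8 4.6
  endloop
 endfacet
 facet normal -0.913 0.380 0.147
  outer loop
   vertex 2.1 1.4 3.2
   vertex 2.5 2.4 3.1
   vertex 1.9 2.0 0.4
  endloop
 endfacet
 facet normal -0.493 0.280 0.824
  outer loop
   vertex 2.1 1.4 3.2
   vertex 4.1 0.8 4.6
   vertex 2.5 2.4 3.1
  endloop
 endfacet
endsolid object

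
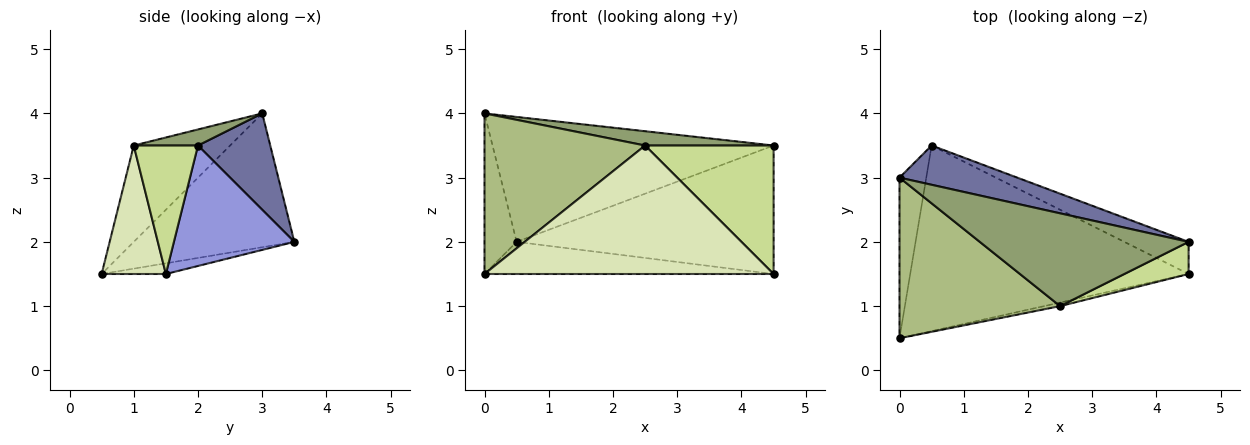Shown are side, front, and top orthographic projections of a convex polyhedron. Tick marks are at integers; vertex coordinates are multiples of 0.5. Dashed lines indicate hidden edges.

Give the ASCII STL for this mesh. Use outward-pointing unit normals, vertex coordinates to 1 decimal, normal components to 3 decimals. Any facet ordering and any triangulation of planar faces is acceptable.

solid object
 facet normal 0.238 0.927 0.291
  outer loop
   vertex 0.5 3.5 2.0
   vertex 0.0 3.0 4.0
   vertex 4.5 2.0 3.5
  endloop
 endfacet
 facet normal -0.962 0.192 -0.192
  outer loop
   vertex 0.5 3.5 2.0
   vertex 0.0 0.5 1.5
   vertex 0.0 3.0 4.0
  endloop
 endfacet
 facet normal 0.414 0.883 -0.221
  outer loop
   vertex 4.5 1.5 1.5
   vertex 0.5 3.5 2.0
   vertex 4.5 2.0 3.5
  endloop
 endfacet
 facet normal -0.038 0.170 -0.985
  outer loop
   vertex 4.5 1.5 1.5
   vertex 0.0 0.5 1.5
   vertex 0.5 3.5 2.0
  endloop
 endfacet
 facet normal 0.076 -0.152 0.986
  outer loop
   vertex 2.5 1.0 3.5
   vertex 4.5 2.0 3.5
   vertex 0.0 3.0 4.0
  endloop
 endfacet
 facet normal -0.391 -0.651 0.651
  outer loop
   vertex 2.5 1.0 3.5
   vertex 0.0 3.0 4.0
   vertex 0.0 0.5 1.5
  endloop
 endfacet
 facet normal 0.436 -0.873 0.218
  outer loop
   vertex 2.5 1.0 3.5
   vertex 4.5 1.5 1.5
   vertex 4.5 2.0 3.5
  endloop
 endfacet
 facet normal 0.217 -0.976 -0.027
  outer loop
   vertex 2.5 1.0 3.5
   vertex 0.0 0.5 1.5
   vertex 4.5 1.5 1.5
  endloop
 endfacet
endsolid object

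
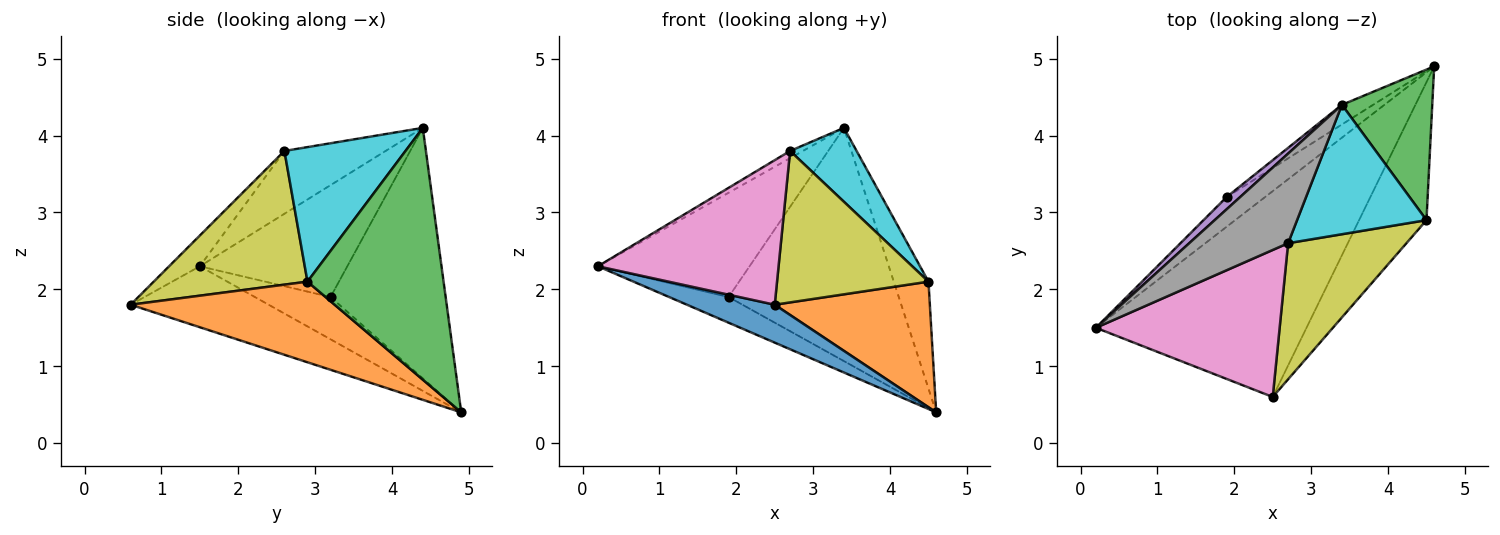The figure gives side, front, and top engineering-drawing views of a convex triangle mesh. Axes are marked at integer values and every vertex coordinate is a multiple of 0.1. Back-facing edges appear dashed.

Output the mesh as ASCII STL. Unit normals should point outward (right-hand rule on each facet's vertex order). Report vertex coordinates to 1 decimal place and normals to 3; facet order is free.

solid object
 facet normal -0.274 -0.174 -0.946
  outer loop
   vertex 2.5 0.6 1.8
   vertex 0.2 1.5 2.3
   vertex 4.6 4.9 0.4
  endloop
 endfacet
 facet normal 0.663 -0.504 -0.554
  outer loop
   vertex 4.5 2.9 2.1
   vertex 2.5 0.6 1.8
   vertex 4.6 4.9 0.4
  endloop
 endfacet
 facet normal 0.915 0.233 0.328
  outer loop
   vertex 4.5 2.9 2.1
   vertex 4.6 4.9 0.4
   vertex 3.4 4.4 4.1
  endloop
 endfacet
 facet normal -0.640 0.503 -0.581
  outer loop
   vertex 1.9 3.2 1.9
   vertex 4.6 4.9 0.4
   vertex 0.2 1.5 2.3
  endloop
 endfacet
 facet normal -0.695 0.714 0.084
  outer loop
   vertex 1.9 3.2 1.9
   vertex 0.2 1.5 2.3
   vertex 3.4 4.4 4.1
  endloop
 endfacet
 facet normal -0.559 0.826 -0.070
  outer loop
   vertex 1.9 3.2 1.9
   vertex 3.4 4.4 4.1
   vertex 4.6 4.9 0.4
  endloop
 endfacet
 facet normal -0.118 -0.696 0.708
  outer loop
   vertex 2.7 2.6 3.8
   vertex 0.2 1.5 2.3
   vertex 2.5 0.6 1.8
  endloop
 endfacet
 facet normal -0.535 0.068 0.842
  outer loop
   vertex 2.7 2.6 3.8
   vertex 3.4 4.4 4.1
   vertex 0.2 1.5 2.3
  endloop
 endfacet
 facet normal 0.603 -0.594 0.533
  outer loop
   vertex 2.7 2.6 3.8
   vertex 2.5 0.6 1.8
   vertex 4.5 2.9 2.1
  endloop
 endfacet
 facet normal 0.670 -0.368 0.645
  outer loop
   vertex 2.7 2.6 3.8
   vertex 4.5 2.9 2.1
   vertex 3.4 4.4 4.1
  endloop
 endfacet
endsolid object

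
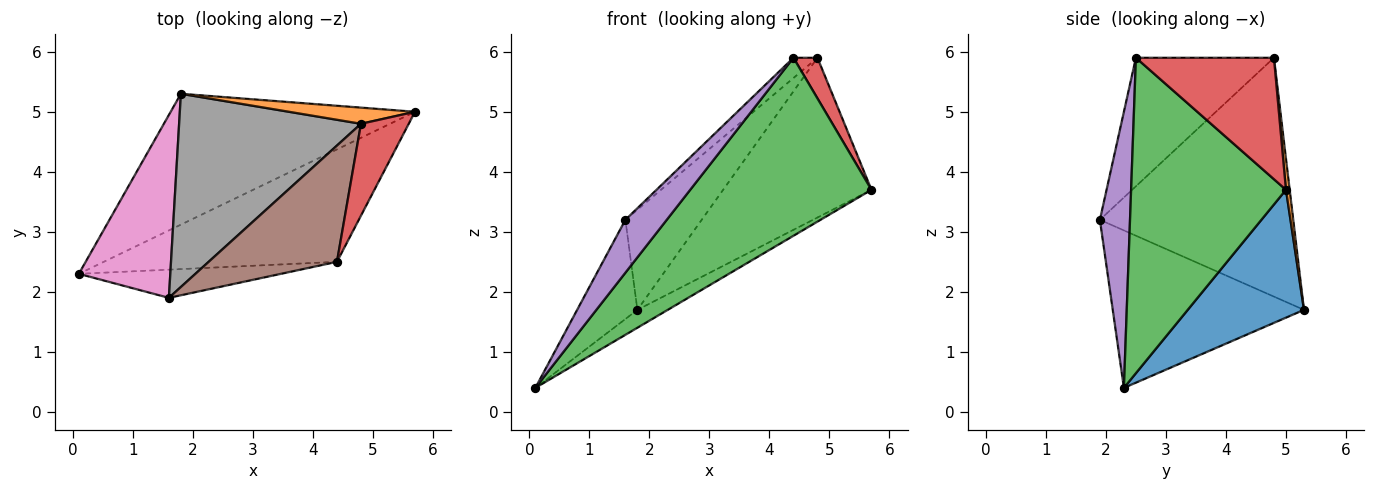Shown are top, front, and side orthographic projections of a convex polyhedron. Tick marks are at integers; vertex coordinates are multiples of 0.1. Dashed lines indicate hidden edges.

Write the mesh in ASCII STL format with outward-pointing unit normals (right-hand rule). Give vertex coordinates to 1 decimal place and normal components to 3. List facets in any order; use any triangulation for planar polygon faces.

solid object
 facet normal 0.460 0.120 -0.880
  outer loop
   vertex 1.8 5.3 1.7
   vertex 5.7 5.0 3.7
   vertex 0.1 2.3 0.4
  endloop
 endfacet
 facet normal 0.025 0.995 0.101
  outer loop
   vertex 4.8 4.8 5.9
   vertex 5.7 5.0 3.7
   vertex 1.8 5.3 1.7
  endloop
 endfacet
 facet normal 0.586 -0.685 -0.433
  outer loop
   vertex 4.4 2.5 5.9
   vertex 0.1 2.3 0.4
   vertex 5.7 5.0 3.7
  endloop
 endfacet
 facet normal 0.919 -0.160 0.361
  outer loop
   vertex 4.4 2.5 5.9
   vertex 5.7 5.0 3.7
   vertex 4.8 4.8 5.9
  endloop
 endfacet
 facet normal 0.541 -0.742 -0.396
  outer loop
   vertex 1.6 1.9 3.2
   vertex 0.1 2.3 0.4
   vertex 4.4 2.5 5.9
  endloop
 endfacet
 facet normal -0.702 0.122 0.701
  outer loop
   vertex 1.6 1.9 3.2
   vertex 4.4 2.5 5.9
   vertex 4.8 4.8 5.9
  endloop
 endfacet
 facet normal -0.834 0.263 0.485
  outer loop
   vertex 1.6 1.9 3.2
   vertex 1.8 5.3 1.7
   vertex 0.1 2.3 0.4
  endloop
 endfacet
 facet normal -0.759 0.300 0.578
  outer loop
   vertex 1.6 1.9 3.2
   vertex 4.8 4.8 5.9
   vertex 1.8 5.3 1.7
  endloop
 endfacet
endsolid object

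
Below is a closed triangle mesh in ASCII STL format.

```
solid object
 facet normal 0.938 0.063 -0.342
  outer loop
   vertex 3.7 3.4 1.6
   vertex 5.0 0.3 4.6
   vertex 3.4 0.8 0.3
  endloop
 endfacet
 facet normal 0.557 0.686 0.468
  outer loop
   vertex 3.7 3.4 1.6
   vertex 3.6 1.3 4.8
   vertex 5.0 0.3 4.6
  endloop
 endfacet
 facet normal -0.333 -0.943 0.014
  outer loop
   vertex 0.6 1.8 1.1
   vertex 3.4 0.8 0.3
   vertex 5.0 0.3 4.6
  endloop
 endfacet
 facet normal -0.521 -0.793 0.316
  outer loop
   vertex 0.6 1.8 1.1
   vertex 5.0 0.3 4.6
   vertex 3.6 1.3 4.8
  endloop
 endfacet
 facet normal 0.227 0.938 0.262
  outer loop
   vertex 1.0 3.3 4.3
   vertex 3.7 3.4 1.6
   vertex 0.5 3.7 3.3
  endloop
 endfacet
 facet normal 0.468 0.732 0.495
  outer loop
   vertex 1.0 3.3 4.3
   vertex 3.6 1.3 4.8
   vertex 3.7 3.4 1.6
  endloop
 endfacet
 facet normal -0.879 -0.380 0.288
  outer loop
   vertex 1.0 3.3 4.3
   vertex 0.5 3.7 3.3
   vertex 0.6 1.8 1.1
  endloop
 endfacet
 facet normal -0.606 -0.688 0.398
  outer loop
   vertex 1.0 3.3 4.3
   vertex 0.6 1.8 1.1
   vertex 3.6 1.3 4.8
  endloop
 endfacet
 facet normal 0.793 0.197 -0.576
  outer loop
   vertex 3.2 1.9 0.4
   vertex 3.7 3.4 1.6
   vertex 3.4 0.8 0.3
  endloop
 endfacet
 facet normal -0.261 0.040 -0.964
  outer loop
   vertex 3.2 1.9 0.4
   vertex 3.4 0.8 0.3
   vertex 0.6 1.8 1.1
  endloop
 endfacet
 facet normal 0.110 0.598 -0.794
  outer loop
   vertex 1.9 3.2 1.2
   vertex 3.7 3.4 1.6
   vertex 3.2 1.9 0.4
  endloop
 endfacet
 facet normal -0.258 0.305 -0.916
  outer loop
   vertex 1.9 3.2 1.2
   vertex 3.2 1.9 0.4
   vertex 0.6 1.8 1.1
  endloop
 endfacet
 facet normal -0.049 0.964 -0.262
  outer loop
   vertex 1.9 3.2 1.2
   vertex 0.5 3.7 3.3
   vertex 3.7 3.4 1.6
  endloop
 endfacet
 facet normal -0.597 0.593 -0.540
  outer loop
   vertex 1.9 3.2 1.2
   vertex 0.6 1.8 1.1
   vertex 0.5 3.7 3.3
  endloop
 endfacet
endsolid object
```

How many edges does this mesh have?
21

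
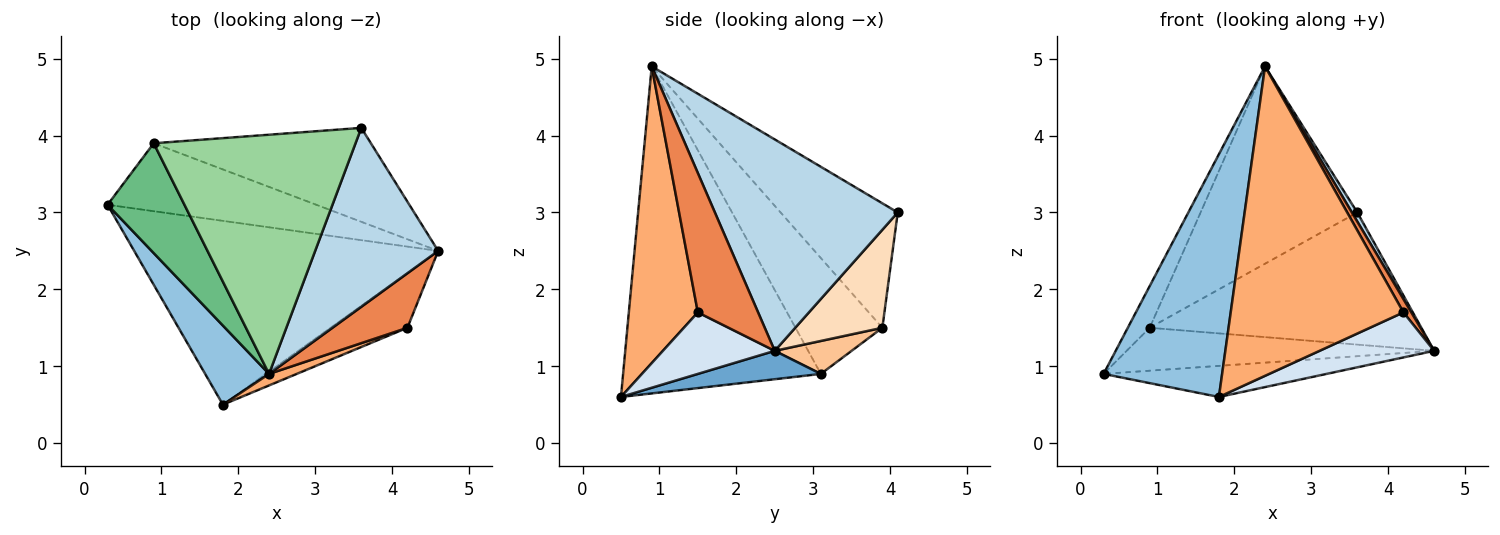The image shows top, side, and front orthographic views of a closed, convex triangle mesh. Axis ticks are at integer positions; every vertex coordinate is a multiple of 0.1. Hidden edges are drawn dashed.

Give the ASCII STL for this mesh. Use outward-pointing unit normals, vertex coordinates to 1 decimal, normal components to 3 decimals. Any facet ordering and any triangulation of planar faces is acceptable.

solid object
 facet normal 0.092 0.166 -0.982
  outer loop
   vertex 1.8 0.5 0.6
   vertex 0.3 3.1 0.9
   vertex 4.6 2.5 1.2
  endloop
 endfacet
 facet normal -0.846 -0.507 0.165
  outer loop
   vertex 2.4 0.9 4.9
   vertex 0.3 3.1 0.9
   vertex 1.8 0.5 0.6
  endloop
 endfacet
 facet normal 0.864 -0.026 0.503
  outer loop
   vertex 3.6 4.1 3.0
   vertex 2.4 0.9 4.9
   vertex 4.6 2.5 1.2
  endloop
 endfacet
 facet normal 0.526 -0.539 -0.658
  outer loop
   vertex 4.2 1.5 1.7
   vertex 1.8 0.5 0.6
   vertex 4.6 2.5 1.2
  endloop
 endfacet
 facet normal 0.875 -0.115 0.471
  outer loop
   vertex 4.2 1.5 1.7
   vertex 4.6 2.5 1.2
   vertex 2.4 0.9 4.9
  endloop
 endfacet
 facet normal 0.371 -0.928 0.035
  outer loop
   vertex 4.2 1.5 1.7
   vertex 2.4 0.9 4.9
   vertex 1.8 0.5 0.6
  endloop
 endfacet
 facet normal 0.132 0.529 -0.838
  outer loop
   vertex 0.9 3.9 1.5
   vertex 4.6 2.5 1.2
   vertex 0.3 3.1 0.9
  endloop
 endfacet
 facet normal 0.253 0.789 -0.560
  outer loop
   vertex 0.9 3.9 1.5
   vertex 3.6 4.1 3.0
   vertex 4.6 2.5 1.2
  endloop
 endfacet
 facet normal -0.815 0.206 0.541
  outer loop
   vertex 0.9 3.9 1.5
   vertex 0.3 3.1 0.9
   vertex 2.4 0.9 4.9
  endloop
 endfacet
 facet normal -0.430 0.575 0.697
  outer loop
   vertex 0.9 3.9 1.5
   vertex 2.4 0.9 4.9
   vertex 3.6 4.1 3.0
  endloop
 endfacet
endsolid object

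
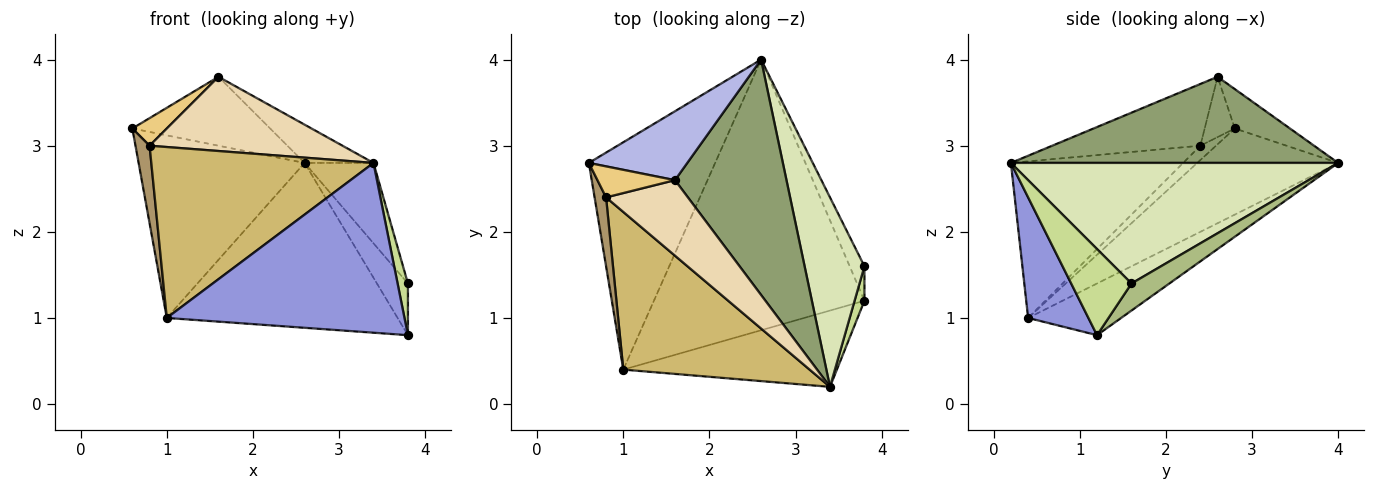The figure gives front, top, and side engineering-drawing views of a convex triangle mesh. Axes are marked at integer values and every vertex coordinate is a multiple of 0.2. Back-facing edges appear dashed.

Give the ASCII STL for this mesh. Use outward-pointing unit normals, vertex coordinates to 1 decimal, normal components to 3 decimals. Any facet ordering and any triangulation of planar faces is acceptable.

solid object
 facet normal -0.469 0.553 -0.688
  outer loop
   vertex 1.0 0.4 1.0
   vertex 0.6 2.8 3.2
   vertex 2.6 4.0 2.8
  endloop
 endfacet
 facet normal -0.205 0.509 -0.836
  outer loop
   vertex 1.0 0.4 1.0
   vertex 2.6 4.0 2.8
   vertex 3.8 1.2 0.8
  endloop
 endfacet
 facet normal 0.225 -0.889 -0.399
  outer loop
   vertex 1.0 0.4 1.0
   vertex 3.8 1.2 0.8
   vertex 3.4 0.2 2.8
  endloop
 endfacet
 facet normal -0.272 0.680 0.680
  outer loop
   vertex 1.6 2.6 3.8
   vertex 2.6 4.0 2.8
   vertex 0.6 2.8 3.2
  endloop
 endfacet
 facet normal 0.606 0.128 0.785
  outer loop
   vertex 1.6 2.6 3.8
   vertex 3.4 0.2 2.8
   vertex 2.6 4.0 2.8
  endloop
 endfacet
 facet normal 0.713 0.583 -0.389
  outer loop
   vertex 3.8 1.6 1.4
   vertex 3.8 1.2 0.8
   vertex 2.6 4.0 2.8
  endloop
 endfacet
 facet normal 0.979 -0.168 0.112
  outer loop
   vertex 3.8 1.6 1.4
   vertex 3.4 0.2 2.8
   vertex 3.8 1.2 0.8
  endloop
 endfacet
 facet normal 0.880 0.185 0.437
  outer loop
   vertex 3.8 1.6 1.4
   vertex 2.6 4.0 2.8
   vertex 3.4 0.2 2.8
  endloop
 endfacet
 facet normal -0.639 -0.575 0.511
  outer loop
   vertex 0.8 2.4 3.0
   vertex 0.6 2.8 3.2
   vertex 1.0 0.4 1.0
  endloop
 endfacet
 facet normal -0.495 -0.639 0.589
  outer loop
   vertex 0.8 2.4 3.0
   vertex 1.0 0.4 1.0
   vertex 3.4 0.2 2.8
  endloop
 endfacet
 facet normal -0.503 -0.574 0.646
  outer loop
   vertex 0.8 2.4 3.0
   vertex 1.6 2.6 3.8
   vertex 0.6 2.8 3.2
  endloop
 endfacet
 facet normal -0.474 -0.617 0.628
  outer loop
   vertex 0.8 2.4 3.0
   vertex 3.4 0.2 2.8
   vertex 1.6 2.6 3.8
  endloop
 endfacet
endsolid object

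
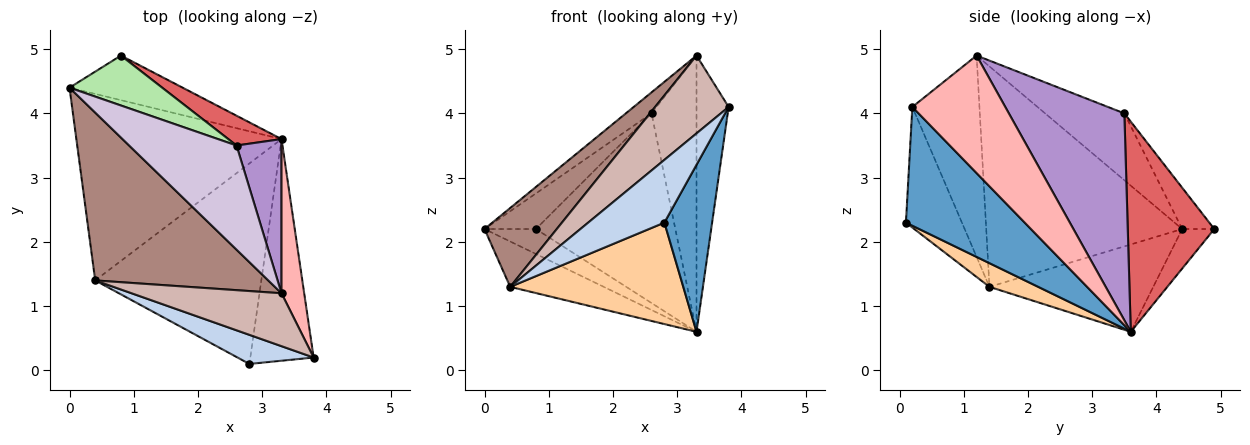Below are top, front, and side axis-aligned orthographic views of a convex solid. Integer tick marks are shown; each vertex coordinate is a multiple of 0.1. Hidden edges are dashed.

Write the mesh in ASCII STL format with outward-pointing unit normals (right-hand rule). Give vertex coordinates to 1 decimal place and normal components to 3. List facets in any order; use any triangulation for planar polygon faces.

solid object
 facet normal 0.832 -0.334 -0.443
  outer loop
   vertex 2.8 0.1 2.3
   vertex 3.3 3.6 0.6
   vertex 3.8 0.2 4.1
  endloop
 endfacet
 facet normal -0.555 -0.755 0.350
  outer loop
   vertex 0.4 1.4 1.3
   vertex 2.8 0.1 2.3
   vertex 3.8 0.2 4.1
  endloop
 endfacet
 facet normal -0.382 0.218 -0.898
  outer loop
   vertex 0.4 1.4 1.3
   vertex 0.0 4.4 2.2
   vertex 3.3 3.6 0.6
  endloop
 endfacet
 facet normal 0.126 -0.448 -0.885
  outer loop
   vertex 0.4 1.4 1.3
   vertex 3.3 3.6 0.6
   vertex 2.8 0.1 2.3
  endloop
 endfacet
 facet normal -0.292 0.467 -0.835
  outer loop
   vertex 0.8 4.9 2.2
   vertex 3.3 3.6 0.6
   vertex 0.0 4.4 2.2
  endloop
 endfacet
 facet normal -0.341 0.546 0.765
  outer loop
   vertex 0.8 4.9 2.2
   vertex 0.0 4.4 2.2
   vertex 2.6 3.5 4.0
  endloop
 endfacet
 facet normal 0.523 0.842 0.132
  outer loop
   vertex 0.8 4.9 2.2
   vertex 2.6 3.5 4.0
   vertex 3.3 3.6 0.6
  endloop
 endfacet
 facet normal 0.930 0.321 0.179
  outer loop
   vertex 3.3 1.2 4.9
   vertex 3.8 0.2 4.1
   vertex 3.3 3.6 0.6
  endloop
 endfacet
 facet normal 0.913 0.356 0.198
  outer loop
   vertex 3.3 1.2 4.9
   vertex 3.3 3.6 0.6
   vertex 2.6 3.5 4.0
  endloop
 endfacet
 facet normal -0.521 0.169 0.837
  outer loop
   vertex 3.3 1.2 4.9
   vertex 2.6 3.5 4.0
   vertex 0.0 4.4 2.2
  endloop
 endfacet
 facet normal -0.755 -0.279 0.593
  outer loop
   vertex 3.3 1.2 4.9
   vertex 0.0 4.4 2.2
   vertex 0.4 1.4 1.3
  endloop
 endfacet
 facet normal -0.602 -0.660 0.449
  outer loop
   vertex 3.3 1.2 4.9
   vertex 0.4 1.4 1.3
   vertex 3.8 0.2 4.1
  endloop
 endfacet
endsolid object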